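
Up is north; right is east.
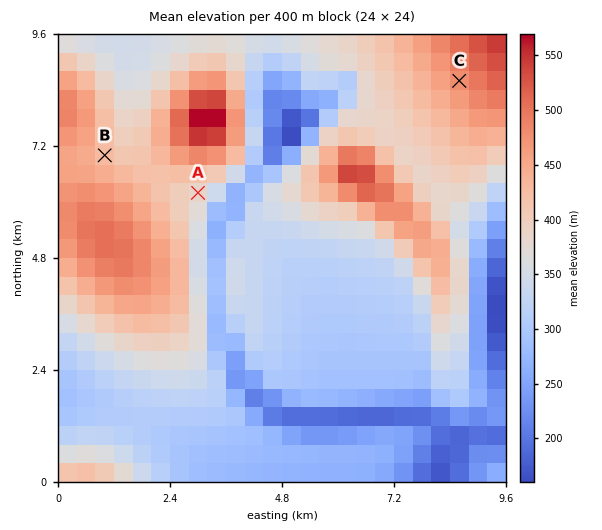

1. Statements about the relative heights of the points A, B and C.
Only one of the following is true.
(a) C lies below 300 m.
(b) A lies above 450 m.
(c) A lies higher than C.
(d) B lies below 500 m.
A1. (d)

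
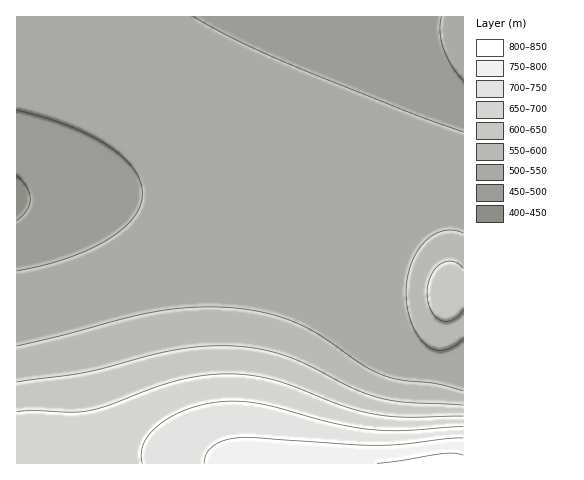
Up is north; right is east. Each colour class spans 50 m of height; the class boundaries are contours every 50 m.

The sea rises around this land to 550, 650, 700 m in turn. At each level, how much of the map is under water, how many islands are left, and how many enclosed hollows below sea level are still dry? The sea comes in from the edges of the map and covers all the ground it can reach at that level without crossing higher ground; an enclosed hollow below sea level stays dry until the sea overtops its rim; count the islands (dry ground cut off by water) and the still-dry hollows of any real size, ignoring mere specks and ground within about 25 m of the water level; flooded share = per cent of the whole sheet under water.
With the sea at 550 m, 69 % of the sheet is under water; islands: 0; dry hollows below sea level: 0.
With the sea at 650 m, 85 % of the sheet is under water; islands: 0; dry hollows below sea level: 0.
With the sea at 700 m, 93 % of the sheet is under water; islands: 0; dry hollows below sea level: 0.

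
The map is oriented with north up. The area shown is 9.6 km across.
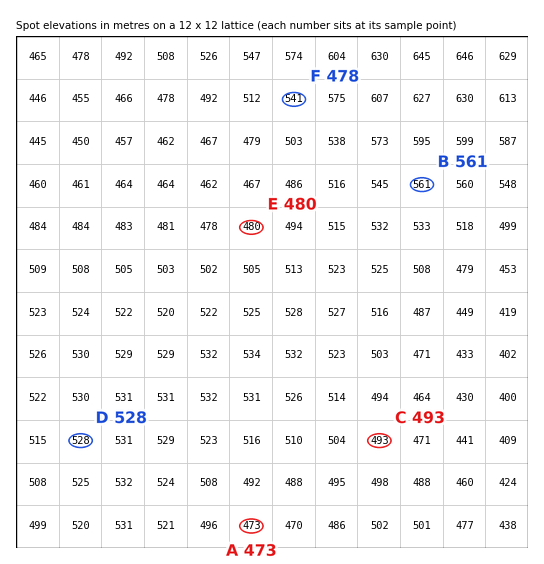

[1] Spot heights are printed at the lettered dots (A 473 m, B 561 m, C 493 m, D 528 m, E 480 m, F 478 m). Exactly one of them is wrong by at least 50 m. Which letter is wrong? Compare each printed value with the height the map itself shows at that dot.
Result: F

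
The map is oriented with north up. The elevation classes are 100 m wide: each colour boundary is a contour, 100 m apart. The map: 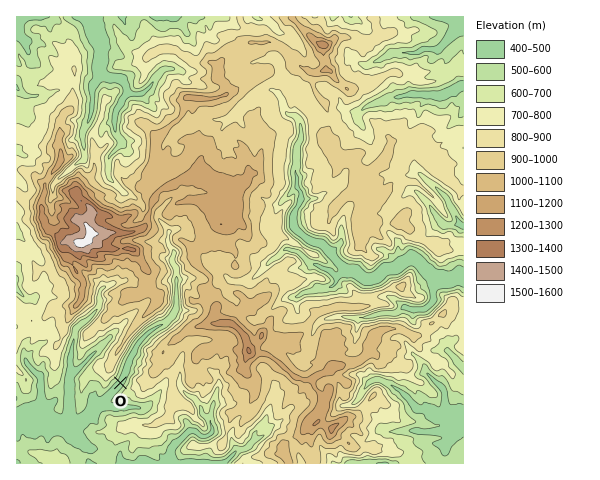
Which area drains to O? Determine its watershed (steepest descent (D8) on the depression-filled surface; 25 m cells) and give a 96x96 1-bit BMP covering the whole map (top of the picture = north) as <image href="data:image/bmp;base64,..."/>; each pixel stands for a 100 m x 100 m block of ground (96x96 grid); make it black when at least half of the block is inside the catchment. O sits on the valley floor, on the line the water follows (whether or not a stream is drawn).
<image width="96" height="96" href="data:image/bmp;base64,Qk2+BAAAAAAAAD4AAAAoAAAAYAAAAGAAAAABAAEAAAAAAIAEAAATCwAAEwsAAAIAAAAAAAAA////AAAAAAAAAAAAAAAAAAAAAAAAAAAAAAAAAAAAAAAAAAAAAAAAAAAAAAAAAAAAAAAAAAAAAAAAAAAAAAAAAAAAAAAAAAAAAAAAAAAAAAAAAAAAAAAAAAAAAAAAAAAAAAAAAAAAAAAAAAAAAAAAAAAAAAAAAAAAAAAAAAAAAAAAAAAAAAAAAAAAAAAAAAAAAAAAAAAAAAAAAAAAAAAAAAAAAAAAAAAAAAAAAAAAAAAAAAAAAAAAAAAAAAAAAAAAAAAAAAAAAAAAAACAAAAAAAAAAAAAAAPAAAAAAAAAAAAAAAfwAAAAAAAAAAAAAA/4AAAAAAAAAAAAAA/8AAAAAAAAAAAAAA/+AAAAAAAAAAAAAAf+AAAAAAAAAAAAAAf+AAAAAAAAAAAAAAP/AAAAAAAAAAAAAAH/gAAAAAAAAAAAAAH/wAAAAAAAAAAAAAD/4AAAAAAAAAAAAAB/8AAAAAAAAAAAAAB//gAAAAAAAAAAAAA//8AAAAAAAAAAAAAf/8AAAAAAAAAAAAAP/8AAAAAAAAAAAAAH/+AAAAAAAAAAAAAD/+AAAAAAAAAAAAAD/8AAAAAAAAAAAAAD/4AAAAAAAAAAAAAH/4AAAAAAAAAAAAAH/8AAAAAAAAAAAAAH/8AAAAAAAAAAAAAH/4AAAAAAAAAAAAAP/wAAAAAAAAAAAAAf/gAAAAAAAAAAAAAf/AAAAAAAAAAAAAA//AAAAAAAAAAAAAA//AAAAAAAAAAAAB///wAAAAAAAAAAAP///4AAAAAAAAAAAP///4AAAAAAAAAAAB///8AAAAAAAAAAAAAf/+AAAAAAAAAAAAAP//AAAAAAAAAAAAAP//gAAAAAAAAAAAAP//4AAAAAAAAAAAAH//4AAAAAAAAAAAAH//4AAAAAAAAAAAAH//4AAAAAAAAAAAAD//4AAAAAAAAAAAAB//wAAAAAAAAAAAAAf/gAAAAAAAAAAAAAH+AAAAAAAAAAAAAAAwAAAAAAAAAAAAAAAAAAAAAAAAAAAAAAAAAAAAAAAAAAAAAAAAAAAAAAAAAAAAAAAAAAAAAAAAAAAAAAAAAAAAAAAAAAAAAAAAAAAAAAAAAAAAAAAAAAAAAAAAAAAAAAAAAAAAAAAAAAAAAAAAAAAAAAAAAAAAAAAAAAAAAAAAAAAAAAAAAAAAAAAAAAAAAAAAAAAAAAAAAAAAAAAAAAAAAAAAAAAAAAAAAAAAAAAAAAAAAAAAAAAAAAAAAAAAAAAAAAAAAAAAAAAAAAAAAAAAAAAAAAAAAAAAAAAAAAAAAAAAAAAAAAAAAAAAAAAAAAAAAAAAAAAAAAAAAAAAAAAAAAAAAAAAAAAAAAAAAAAAAAAAAAAAAAAAAAAAAAAAAAAAAAAAAAAAAAAAAAAAAAAAAAAAAAAAAAAAAAAAAAAAAAAAAAAAAAAAAAAAAAAAAAAAAAAAAAAAAAAAAAAAAAAAAAAAAAAAAAAAAAAAAAAAAAAAAAAAAAAAAAAAAAAAAAAAAAAAAAAAAAAAAAAAAAAAAAAAAAAAAAAAAAAAAAAAA="/>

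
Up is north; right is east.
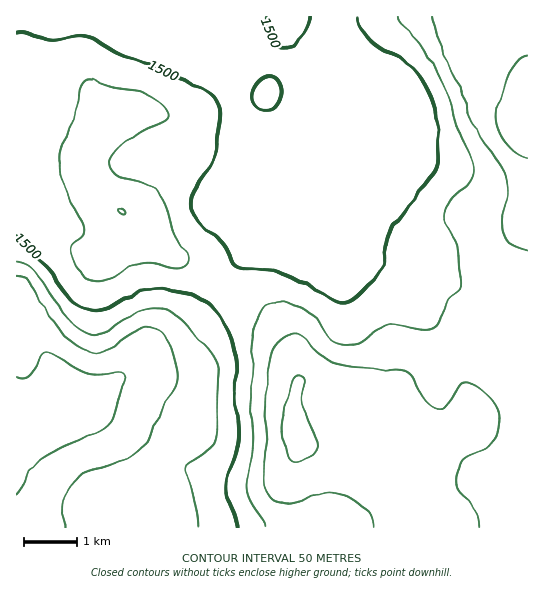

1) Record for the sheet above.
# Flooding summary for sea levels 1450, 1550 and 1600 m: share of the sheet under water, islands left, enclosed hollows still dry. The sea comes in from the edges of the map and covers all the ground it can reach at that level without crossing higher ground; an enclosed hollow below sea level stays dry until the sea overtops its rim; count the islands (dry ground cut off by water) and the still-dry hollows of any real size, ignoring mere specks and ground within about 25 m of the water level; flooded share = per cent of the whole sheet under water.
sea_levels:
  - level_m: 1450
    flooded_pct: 16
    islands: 0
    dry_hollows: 0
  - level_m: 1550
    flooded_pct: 63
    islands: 1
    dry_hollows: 0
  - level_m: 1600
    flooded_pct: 84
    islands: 0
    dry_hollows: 0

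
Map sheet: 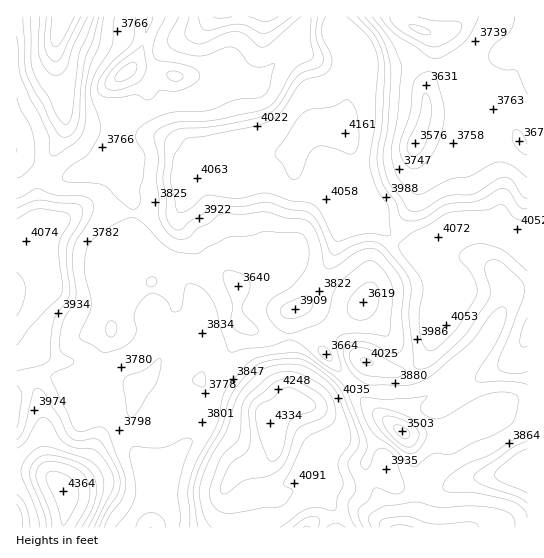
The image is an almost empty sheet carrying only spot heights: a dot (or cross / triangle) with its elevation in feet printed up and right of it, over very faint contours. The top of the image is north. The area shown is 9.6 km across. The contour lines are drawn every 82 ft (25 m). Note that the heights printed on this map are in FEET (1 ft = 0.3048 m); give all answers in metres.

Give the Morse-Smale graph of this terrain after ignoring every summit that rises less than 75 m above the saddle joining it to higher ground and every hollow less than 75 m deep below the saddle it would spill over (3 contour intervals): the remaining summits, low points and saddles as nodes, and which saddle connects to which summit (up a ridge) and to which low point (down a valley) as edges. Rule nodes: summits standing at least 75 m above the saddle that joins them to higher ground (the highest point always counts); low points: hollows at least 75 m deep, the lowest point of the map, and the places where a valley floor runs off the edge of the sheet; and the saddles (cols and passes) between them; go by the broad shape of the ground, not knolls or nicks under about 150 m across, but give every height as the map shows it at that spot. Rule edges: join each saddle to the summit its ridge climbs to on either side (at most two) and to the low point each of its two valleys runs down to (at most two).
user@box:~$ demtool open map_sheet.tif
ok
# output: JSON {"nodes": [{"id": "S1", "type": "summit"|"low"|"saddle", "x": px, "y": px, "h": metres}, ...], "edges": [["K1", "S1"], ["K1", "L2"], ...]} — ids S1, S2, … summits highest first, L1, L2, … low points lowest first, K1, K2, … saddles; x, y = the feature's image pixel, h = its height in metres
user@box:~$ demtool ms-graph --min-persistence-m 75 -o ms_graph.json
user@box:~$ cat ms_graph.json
{"nodes": [
{"id": "S1", "type": "summit", "x": 63, "y": 491, "h": 1330},
{"id": "S2", "type": "summit", "x": 62, "y": 17, "h": 1324},
{"id": "S3", "type": "summit", "x": 270, "y": 423, "h": 1321},
{"id": "S4", "type": "summit", "x": 345, "y": 133, "h": 1268},
{"id": "S5", "type": "summit", "x": 527, "y": 471, "h": 1243},
{"id": "L1", "type": "low", "x": 126, "y": 73, "h": 1066},
{"id": "L2", "type": "low", "x": 402, "y": 431, "h": 1068},
{"id": "L3", "type": "low", "x": 419, "y": 30, "h": 1072},
{"id": "K1", "type": "saddle", "x": 486, "y": 227, "h": 1234},
{"id": "K2", "type": "saddle", "x": 395, "y": 239, "h": 1223},
{"id": "K3", "type": "saddle", "x": 46, "y": 170, "h": 1161},
{"id": "K4", "type": "saddle", "x": 347, "y": 381, "h": 1159},
{"id": "K5", "type": "saddle", "x": 422, "y": 493, "h": 1157},
{"id": "K6", "type": "saddle", "x": 130, "y": 434, "h": 1153},
{"id": "K7", "type": "saddle", "x": 131, "y": 214, "h": 1150},
{"id": "K8", "type": "saddle", "x": 115, "y": 146, "h": 1148}],
"edges": [["K1", "S4"], ["K1", "L2"], ["K1", "L3"], ["K2", "S4"], ["K2", "L1"], ["K2", "L3"], ["K3", "S1"], ["K3", "S2"], ["K3", "L1"], ["K4", "S3"], ["K4", "S4"], ["K4", "L1"], ["K4", "L2"], ["K5", "S3"], ["K5", "S5"], ["K5", "L2"], ["K6", "S1"], ["K6", "S3"], ["K6", "L1"], ["K7", "S1"], ["K7", "S4"], ["K7", "L1"], ["K8", "S2"], ["K8", "S4"], ["K8", "L1"]]}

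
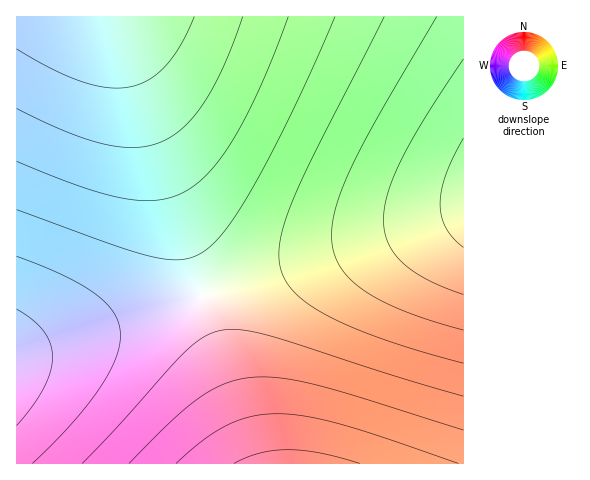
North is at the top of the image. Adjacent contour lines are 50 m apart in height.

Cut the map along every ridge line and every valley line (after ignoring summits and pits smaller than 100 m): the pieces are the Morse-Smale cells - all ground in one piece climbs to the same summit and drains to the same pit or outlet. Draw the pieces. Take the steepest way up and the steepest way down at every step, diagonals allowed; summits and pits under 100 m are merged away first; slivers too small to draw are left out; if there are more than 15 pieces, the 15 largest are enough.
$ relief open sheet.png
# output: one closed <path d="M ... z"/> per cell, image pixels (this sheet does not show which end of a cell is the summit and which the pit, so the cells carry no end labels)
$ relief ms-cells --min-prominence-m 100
<path d="M463 16l-349 1 90 279 260-83z"/><path d="M463 213l-259 84 54 167 206-1z"/><path d="M113 16l-97 1 1 339 187-61-86-271z"/><path d="M203 296l-186 60-1 107 241 1z"/>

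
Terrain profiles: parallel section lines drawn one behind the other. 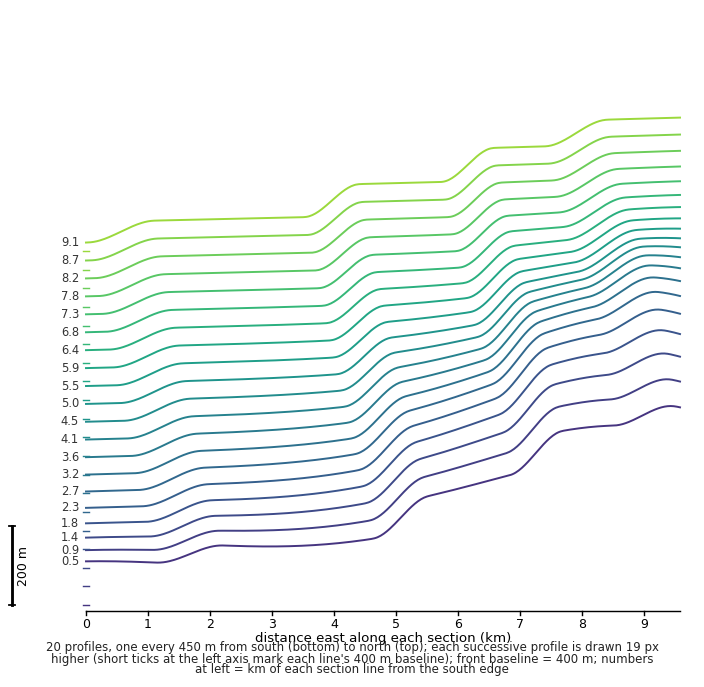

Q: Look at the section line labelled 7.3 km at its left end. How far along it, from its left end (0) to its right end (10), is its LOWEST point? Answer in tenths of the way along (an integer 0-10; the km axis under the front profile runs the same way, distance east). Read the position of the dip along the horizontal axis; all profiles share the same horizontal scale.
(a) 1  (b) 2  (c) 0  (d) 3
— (c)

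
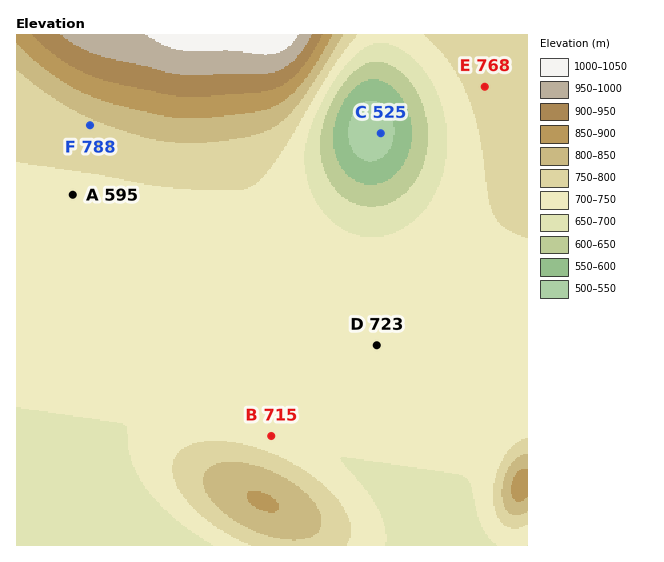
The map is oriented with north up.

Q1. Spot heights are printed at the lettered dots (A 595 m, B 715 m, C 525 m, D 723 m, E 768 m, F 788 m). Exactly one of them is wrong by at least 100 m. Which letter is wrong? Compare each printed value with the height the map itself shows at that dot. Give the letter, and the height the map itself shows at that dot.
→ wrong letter A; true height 745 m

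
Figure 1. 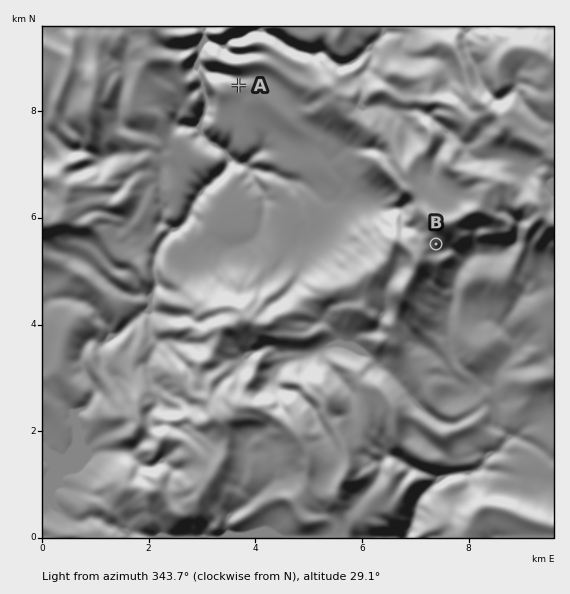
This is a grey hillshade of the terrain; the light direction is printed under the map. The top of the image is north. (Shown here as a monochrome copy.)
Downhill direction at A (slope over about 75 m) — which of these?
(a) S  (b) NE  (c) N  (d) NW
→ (c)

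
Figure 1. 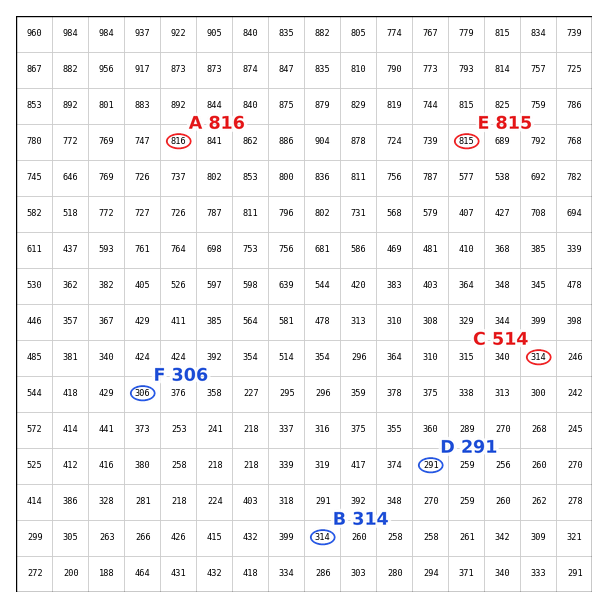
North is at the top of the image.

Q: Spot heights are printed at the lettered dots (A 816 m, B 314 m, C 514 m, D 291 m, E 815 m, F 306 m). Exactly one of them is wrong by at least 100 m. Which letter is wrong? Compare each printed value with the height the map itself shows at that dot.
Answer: C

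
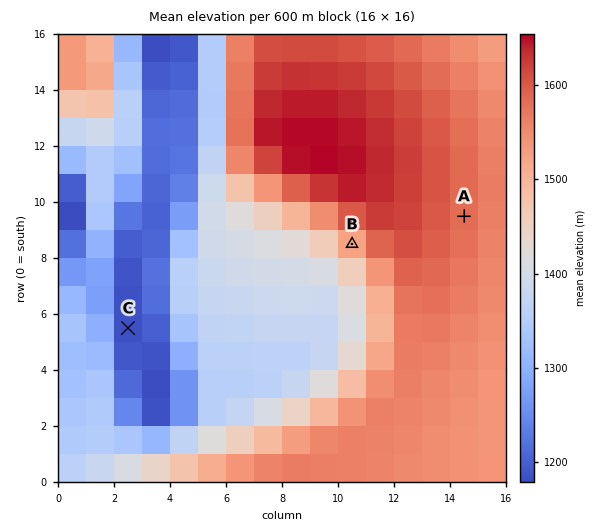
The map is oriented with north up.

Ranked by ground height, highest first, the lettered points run A B C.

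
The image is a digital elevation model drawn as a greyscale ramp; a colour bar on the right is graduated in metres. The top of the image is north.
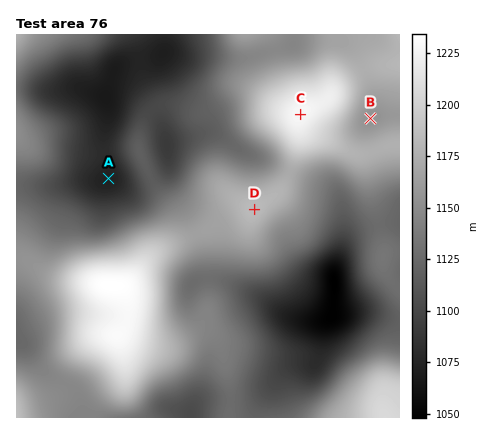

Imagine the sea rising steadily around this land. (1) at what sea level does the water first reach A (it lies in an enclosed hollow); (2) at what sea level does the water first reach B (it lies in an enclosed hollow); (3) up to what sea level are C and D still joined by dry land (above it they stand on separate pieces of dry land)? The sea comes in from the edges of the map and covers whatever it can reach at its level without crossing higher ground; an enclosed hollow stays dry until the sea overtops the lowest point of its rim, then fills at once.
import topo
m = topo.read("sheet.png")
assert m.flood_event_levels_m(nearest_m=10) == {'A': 1080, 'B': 1160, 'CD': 1170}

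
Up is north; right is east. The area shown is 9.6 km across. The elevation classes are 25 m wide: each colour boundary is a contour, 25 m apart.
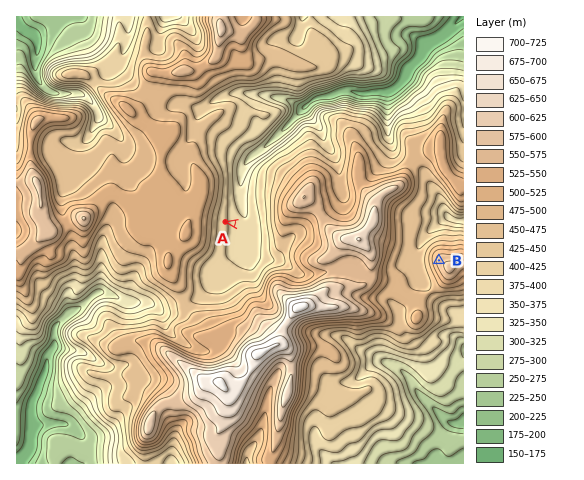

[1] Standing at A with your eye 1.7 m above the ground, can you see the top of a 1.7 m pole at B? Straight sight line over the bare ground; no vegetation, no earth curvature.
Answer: no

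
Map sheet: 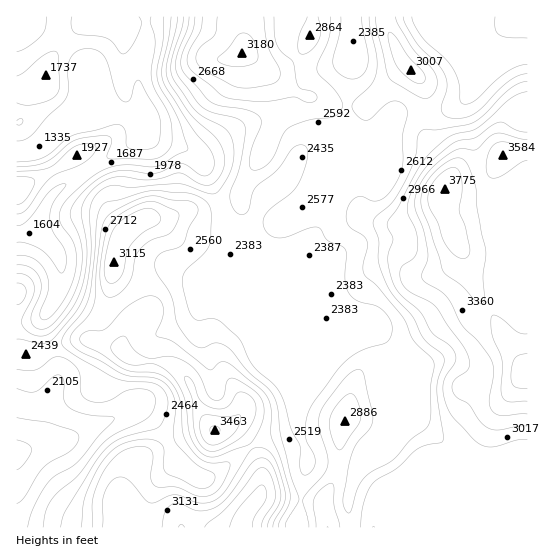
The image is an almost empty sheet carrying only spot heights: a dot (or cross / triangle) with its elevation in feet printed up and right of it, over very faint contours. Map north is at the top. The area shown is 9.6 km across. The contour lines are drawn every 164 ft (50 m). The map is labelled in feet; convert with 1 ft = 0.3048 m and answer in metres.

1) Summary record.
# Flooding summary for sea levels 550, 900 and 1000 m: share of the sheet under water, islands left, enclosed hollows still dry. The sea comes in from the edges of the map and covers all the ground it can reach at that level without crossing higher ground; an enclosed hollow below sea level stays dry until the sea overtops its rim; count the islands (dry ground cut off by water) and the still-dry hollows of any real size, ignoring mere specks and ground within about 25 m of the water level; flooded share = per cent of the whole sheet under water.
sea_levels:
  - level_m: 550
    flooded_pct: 11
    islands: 0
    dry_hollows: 0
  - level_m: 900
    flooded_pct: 79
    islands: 2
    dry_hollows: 0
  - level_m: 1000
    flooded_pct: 91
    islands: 1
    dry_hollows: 0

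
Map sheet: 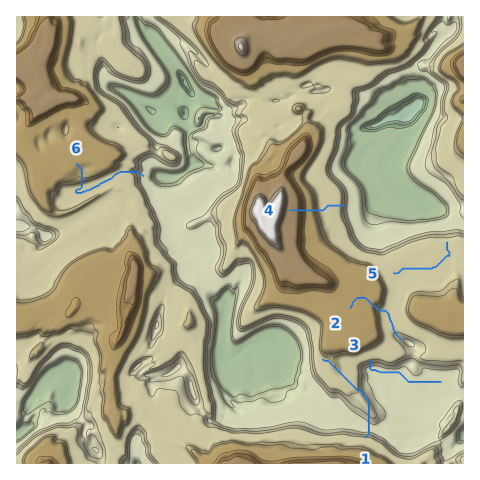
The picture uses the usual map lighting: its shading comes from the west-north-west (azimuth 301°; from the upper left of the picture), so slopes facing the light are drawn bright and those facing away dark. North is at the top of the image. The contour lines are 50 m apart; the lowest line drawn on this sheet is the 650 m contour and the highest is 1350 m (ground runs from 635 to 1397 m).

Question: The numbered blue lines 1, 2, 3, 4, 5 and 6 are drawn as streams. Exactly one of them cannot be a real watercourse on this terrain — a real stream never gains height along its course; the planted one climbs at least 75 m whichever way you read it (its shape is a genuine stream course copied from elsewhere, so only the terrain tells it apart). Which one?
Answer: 1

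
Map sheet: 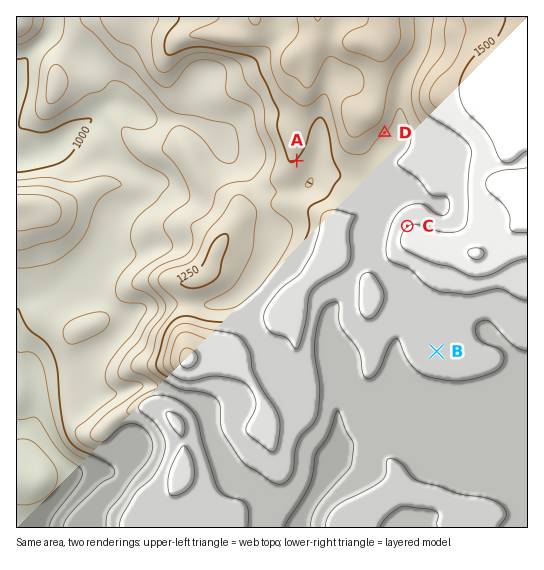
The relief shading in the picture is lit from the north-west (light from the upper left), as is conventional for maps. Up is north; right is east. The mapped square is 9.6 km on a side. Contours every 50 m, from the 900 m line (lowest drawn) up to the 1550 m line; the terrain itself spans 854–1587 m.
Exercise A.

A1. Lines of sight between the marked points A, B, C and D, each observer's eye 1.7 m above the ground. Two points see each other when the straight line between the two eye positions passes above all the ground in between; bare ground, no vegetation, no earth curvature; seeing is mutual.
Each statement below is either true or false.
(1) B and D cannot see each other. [true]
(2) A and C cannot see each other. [false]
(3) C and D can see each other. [true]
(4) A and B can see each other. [false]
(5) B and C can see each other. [false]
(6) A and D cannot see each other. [true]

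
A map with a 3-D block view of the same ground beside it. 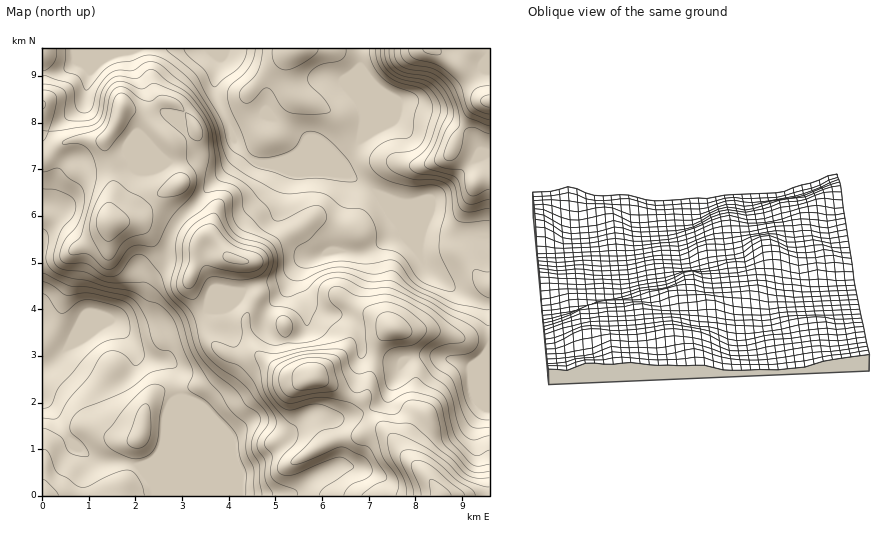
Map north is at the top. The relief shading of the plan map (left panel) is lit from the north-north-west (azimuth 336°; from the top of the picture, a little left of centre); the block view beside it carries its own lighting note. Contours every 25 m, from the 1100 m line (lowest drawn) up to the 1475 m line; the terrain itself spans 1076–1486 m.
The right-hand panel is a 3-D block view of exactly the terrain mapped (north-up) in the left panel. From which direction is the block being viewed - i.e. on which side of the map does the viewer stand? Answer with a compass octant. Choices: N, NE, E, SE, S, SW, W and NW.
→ W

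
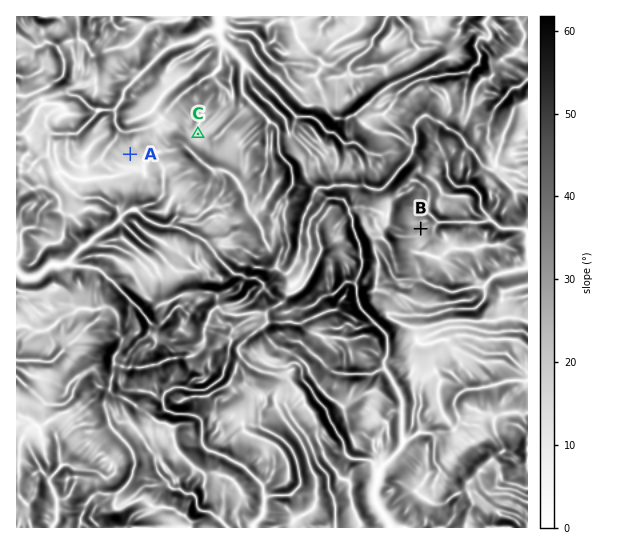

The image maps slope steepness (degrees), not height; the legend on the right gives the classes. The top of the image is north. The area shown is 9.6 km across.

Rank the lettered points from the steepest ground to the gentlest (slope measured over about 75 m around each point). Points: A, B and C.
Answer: B A C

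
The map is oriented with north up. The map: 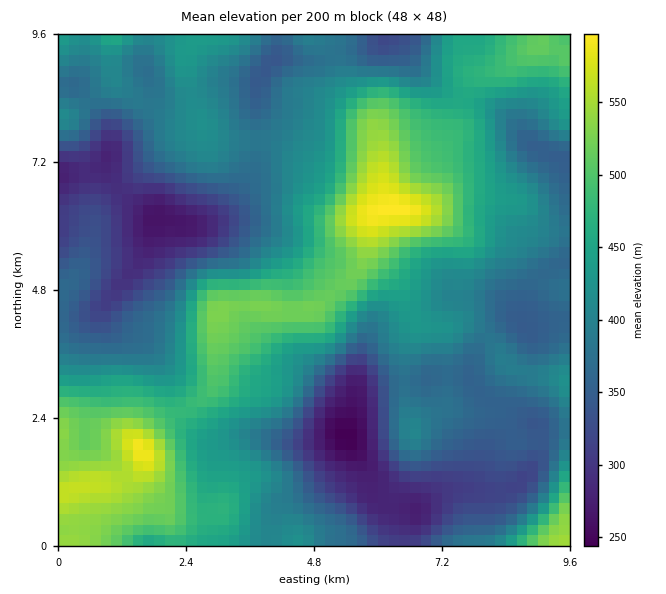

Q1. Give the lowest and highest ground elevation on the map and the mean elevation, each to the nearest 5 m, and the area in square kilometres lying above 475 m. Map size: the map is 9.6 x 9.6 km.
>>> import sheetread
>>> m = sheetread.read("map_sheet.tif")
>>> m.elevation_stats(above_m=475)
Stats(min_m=240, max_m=600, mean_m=410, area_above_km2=20.2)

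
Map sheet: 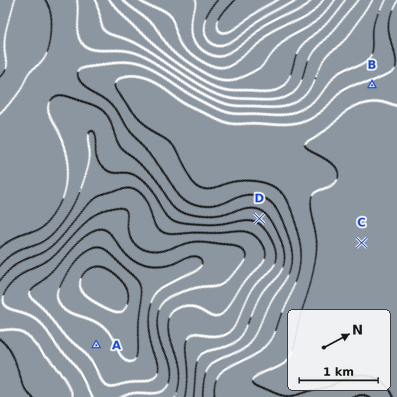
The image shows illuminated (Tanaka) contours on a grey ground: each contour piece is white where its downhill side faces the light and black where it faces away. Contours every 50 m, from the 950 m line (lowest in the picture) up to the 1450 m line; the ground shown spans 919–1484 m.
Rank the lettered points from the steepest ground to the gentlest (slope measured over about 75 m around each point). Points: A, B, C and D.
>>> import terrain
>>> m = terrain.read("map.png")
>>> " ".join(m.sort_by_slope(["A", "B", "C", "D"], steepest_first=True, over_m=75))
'D B A C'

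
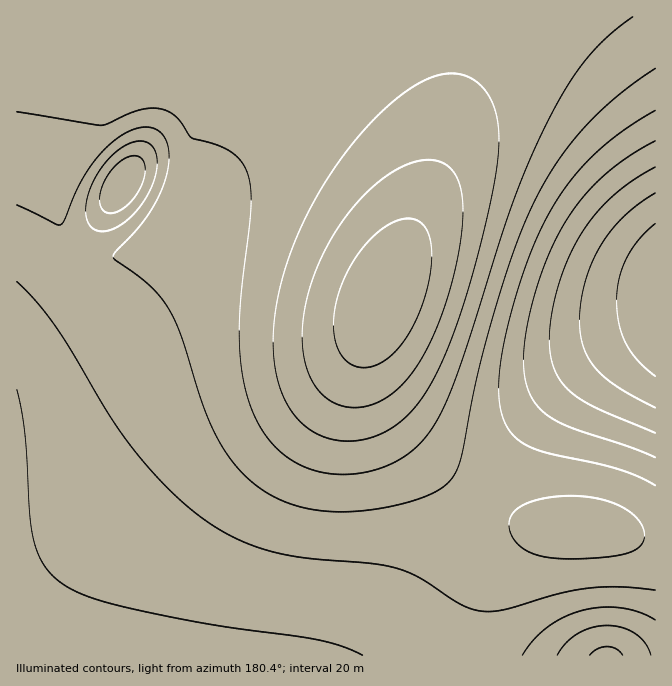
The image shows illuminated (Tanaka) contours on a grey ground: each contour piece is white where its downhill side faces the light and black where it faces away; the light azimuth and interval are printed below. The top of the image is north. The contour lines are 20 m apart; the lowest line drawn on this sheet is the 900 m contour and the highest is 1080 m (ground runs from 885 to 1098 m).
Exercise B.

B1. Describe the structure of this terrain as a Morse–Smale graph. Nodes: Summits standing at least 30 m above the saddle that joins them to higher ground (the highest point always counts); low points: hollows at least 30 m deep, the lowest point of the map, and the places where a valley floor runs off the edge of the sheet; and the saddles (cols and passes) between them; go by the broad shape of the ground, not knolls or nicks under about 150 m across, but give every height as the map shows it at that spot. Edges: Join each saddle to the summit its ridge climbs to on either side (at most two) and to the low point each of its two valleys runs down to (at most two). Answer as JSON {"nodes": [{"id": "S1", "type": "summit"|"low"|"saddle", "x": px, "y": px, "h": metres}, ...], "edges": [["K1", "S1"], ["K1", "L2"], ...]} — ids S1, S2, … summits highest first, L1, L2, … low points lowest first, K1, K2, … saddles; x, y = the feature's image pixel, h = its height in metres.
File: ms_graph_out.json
{"nodes": [
{"id": "S1", "type": "summit", "x": 655, "y": 295, "h": 1098},
{"id": "S2", "type": "summit", "x": 607, "y": 655, "h": 1065},
{"id": "S3", "type": "summit", "x": 124, "y": 183, "h": 1038},
{"id": "L1", "type": "low", "x": 384, "y": 297, "h": 885},
{"id": "K1", "type": "saddle", "x": 77, "y": 253, "h": 984},
{"id": "K2", "type": "saddle", "x": 475, "y": 498, "h": 983},
{"id": "K3", "type": "saddle", "x": 450, "y": 33, "h": 942}],
"edges": [["K1", "S2"], ["K1", "S3"], ["K1", "L1"], ["K2", "S1"], ["K2", "S2"], ["K2", "L1"], ["K3", "S1"], ["K3", "S2"], ["K3", "L1"]]}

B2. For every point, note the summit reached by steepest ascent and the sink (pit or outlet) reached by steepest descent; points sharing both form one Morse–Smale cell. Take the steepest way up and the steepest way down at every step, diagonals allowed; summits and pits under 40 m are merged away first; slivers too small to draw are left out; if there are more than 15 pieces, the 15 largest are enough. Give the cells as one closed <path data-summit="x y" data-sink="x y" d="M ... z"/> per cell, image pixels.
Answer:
<path data-summit="607 655" data-sink="384 297" d="M448 16l-236 0-3 11 0 45-1 1-2 37-5 30-10 33-13 27-21 28-25 21-12 7-16 5-19-2-11-6-8-10-7-15 0-33 15-55 7-40 3-53 2-2 0-28-70 0 1 639 639-1-1-117-21-2-29-7-68-3-19-5-28-13-38-27-43-41-23-32-15-33-3-17 0-15 3-16 58-137 10-28 9-34 3-25 0-73z"/><path data-summit="655 293" data-sink="384 297" d="M655 16l-206 1 2 86-8 47-20 57-45 101-9 25-1 25 6 27 12 23 23 32 31 31 32 25 35 20 21 8 19 4 58 1 39 9 12-1z"/><path data-summit="124 183" data-sink="384 297" d="M210 16l-124 1 0 28-7 67-5 28-15 55 0 33 10 20 9 8 14 5 12 0 20-7 23-16 19-21 12-17 13-27 12-41 6-60z"/>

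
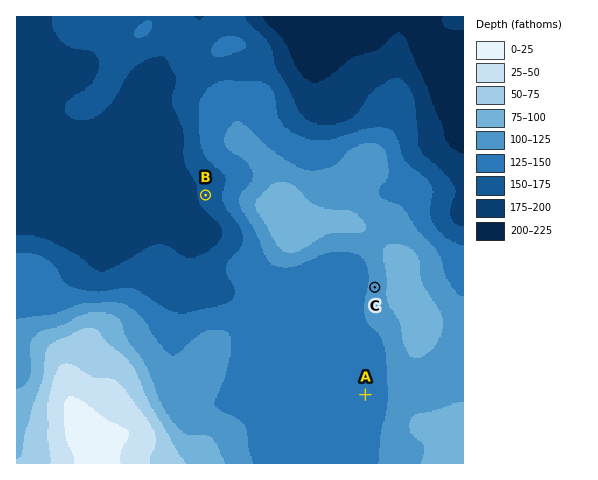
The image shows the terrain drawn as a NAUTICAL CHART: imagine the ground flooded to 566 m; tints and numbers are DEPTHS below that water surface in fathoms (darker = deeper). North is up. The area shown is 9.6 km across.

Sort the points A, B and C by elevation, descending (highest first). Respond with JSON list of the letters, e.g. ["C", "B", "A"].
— ["C", "A", "B"]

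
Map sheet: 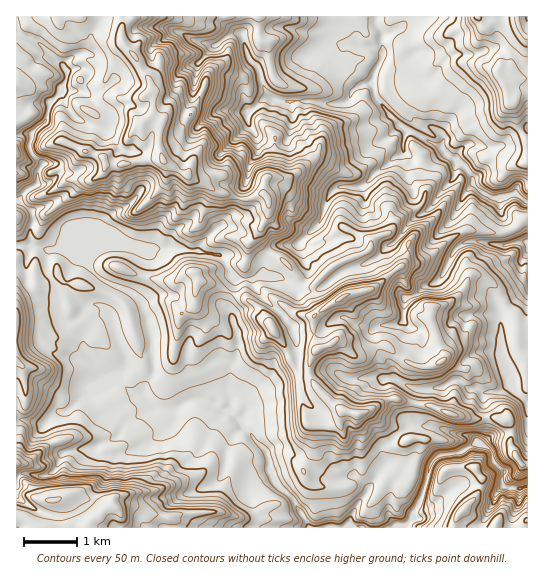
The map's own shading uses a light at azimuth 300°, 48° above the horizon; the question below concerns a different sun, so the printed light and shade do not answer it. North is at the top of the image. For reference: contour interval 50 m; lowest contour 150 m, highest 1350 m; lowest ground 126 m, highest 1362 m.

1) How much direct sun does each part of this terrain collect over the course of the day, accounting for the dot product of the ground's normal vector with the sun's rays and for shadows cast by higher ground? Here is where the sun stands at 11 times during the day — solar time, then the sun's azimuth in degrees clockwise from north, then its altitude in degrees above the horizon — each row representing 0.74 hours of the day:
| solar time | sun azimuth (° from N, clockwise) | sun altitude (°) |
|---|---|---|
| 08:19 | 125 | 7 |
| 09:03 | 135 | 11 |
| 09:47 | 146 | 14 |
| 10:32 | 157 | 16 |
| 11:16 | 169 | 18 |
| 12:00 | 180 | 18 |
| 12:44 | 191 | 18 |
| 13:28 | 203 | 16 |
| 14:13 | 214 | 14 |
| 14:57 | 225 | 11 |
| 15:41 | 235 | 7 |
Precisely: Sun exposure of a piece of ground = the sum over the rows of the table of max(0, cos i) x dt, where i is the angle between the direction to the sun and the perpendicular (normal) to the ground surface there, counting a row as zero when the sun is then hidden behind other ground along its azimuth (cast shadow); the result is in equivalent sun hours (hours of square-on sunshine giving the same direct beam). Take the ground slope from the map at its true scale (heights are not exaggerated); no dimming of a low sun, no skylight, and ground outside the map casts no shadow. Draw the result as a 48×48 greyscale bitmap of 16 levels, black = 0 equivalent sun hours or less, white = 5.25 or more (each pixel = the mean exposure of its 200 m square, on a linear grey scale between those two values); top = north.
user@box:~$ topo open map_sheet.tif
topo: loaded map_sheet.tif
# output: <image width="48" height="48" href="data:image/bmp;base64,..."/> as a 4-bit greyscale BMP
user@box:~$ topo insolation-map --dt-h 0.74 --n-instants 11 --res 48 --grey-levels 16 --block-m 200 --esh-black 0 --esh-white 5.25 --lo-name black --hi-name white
<image width="48" height="48" href="data:image/bmp;base64,Qk32BAAAAAAAAHYAAAAoAAAAMAAAADAAAAABAAQAAAAAAIAEAAATCwAAEwsAABAAAAAAAAAAAAAAABEREQAiIiIAMzMzAERERABVVVUAZmZmAHd3dwCIiIgAmZmZAKqqqgC7u7sAzMzMAN3d3QDu7u4A////AIUiREebl4qoiqq6d4l7/tru3IITSJMlJRBYhlSJZ1ICRnchNmVJm7p5nIRlNYMBEBeHiGREdjEAAAARIzOaqqtnmbVXQTcAACAAEzAAJFZAAAEzMhWqmImFd4c3UhQwACAAAAAAAAARESFEQ0iXVUOHVmcmdnhgO3IAAAAAAAAQATJFRGdmh3iHZmYiV4QRbhAAAAAAAAACITM0VGVImbuYiHZgAAEnsgAAAAAAAAABMyQjJlaqrOy5iLq6YQAlMgAAAAAAAREiNDQyVme97srLtjREIhI0RAAAAAABESMyNEREVVeZeJzMtzM2v//shWMAABERIiMzNENWVVZkV6qtmJrPyFNCRJliEREiIzRUM0ZVVVZlhxACfclyAAAAE3d2QhEiM0RWZmVVZVZncQAAAQAAAQAAFHaZZURDRUVnd2ZWZmZmIAAAABRCEUVCI5qpZmZVVmWHZmZmiHllMBMzRJ3vyHdDNEEBRWd3Z2aIh2ZoqZlYqay6iXM2uCM0VSETZmd2d1VneIiHvMZGvtY2hjMyF3RFVVM0VmZVdlVpeZl3jMREA3YxMiNEI2ZVVnVERlVWZVZ6mJdXiVJGMBJBAANlI0hlVmZEVVVWZVeJynRpgxSIlSaIlyhlUQJVVEVFVlVnVHh0mEWYQCQQTfuqlBJXmXdmMiRVVoiEJXY1d4qFABAAAXzucxAAFURWMSNVZ3QkeaqoaZUAAAAAAAAlmZEAAGZ0MzNFQiOdyEM3hCI2ISQgIQAALLUQADYyIlRDQ0V1IAARETN3ZnUBEREAAnlyAAEiMUIyNVQQEjIgABNIhjAAEAERABQnEBERU2aGVVRDNFVVZIzKyCABIRATACcxYQABE8iXZVVViYiqzEM0rPoxE0MRQgRxBXd3vae7dmZ7/9vKaZV2S4RkAjAAAQA2ABIQKDVc7LzIjv6cqd2ZiZmnEQAAEQADQBIQISvIz//ug67r3P/8t3mWIQAAERAgUQEAAZE6y//+tDvN/6UgM0h2UQAAABAyBAFXNPZVeYz8vJnNtldQJWaKqXYQAQADIiN72kZEVjSd//3FRBIwAAA4qnMhAAARMEhVvrWKu9lRJHcxJRAQAAACiGMCIAIxFGZjNEPP6UEBVlMxBVAAAAAARURCRRMSRyIzRSISIAABiXVDASAAAAAAFFVVQxA2SJiahrUBAAEzRmZ0IBAAAAAAAlZUQlhod3ect1czEWZEYlR1hAAAAAAAABJWNpm6lmeN61MRBjNoRlMlF2MQAAAAAAAzV3h3d2ZoqpqlERVUNWckB5dCIBIzNEEkdmVWZ3iHR2VnWHVTNFQyE4d2Q2QyI0YzVURVZ5qoZjNlQiRWeDNQAFdzQzERI0V1NVVmeZuWZEQSV4ZopxR0ABViRFMiNERXJVVWZlQjRjNIyWeKgxE1MABEd4hkNEQ0RWVWdmQyaTSamphnI1ABAAAkVoqXVVVnVEV4hXqoiouZh4VEQBIkeZZUMhJnZVVVZUQzVoqohXZ3aIZUaYiHVmm6eaqHdmZVVlQyFJdWdA=="/>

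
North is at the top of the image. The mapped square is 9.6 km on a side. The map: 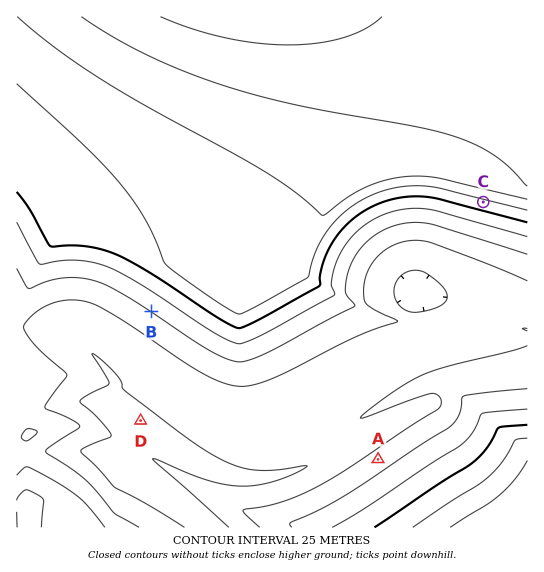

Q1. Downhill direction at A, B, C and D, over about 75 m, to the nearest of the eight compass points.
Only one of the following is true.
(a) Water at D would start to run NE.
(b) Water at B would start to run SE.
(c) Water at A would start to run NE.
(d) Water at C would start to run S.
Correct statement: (d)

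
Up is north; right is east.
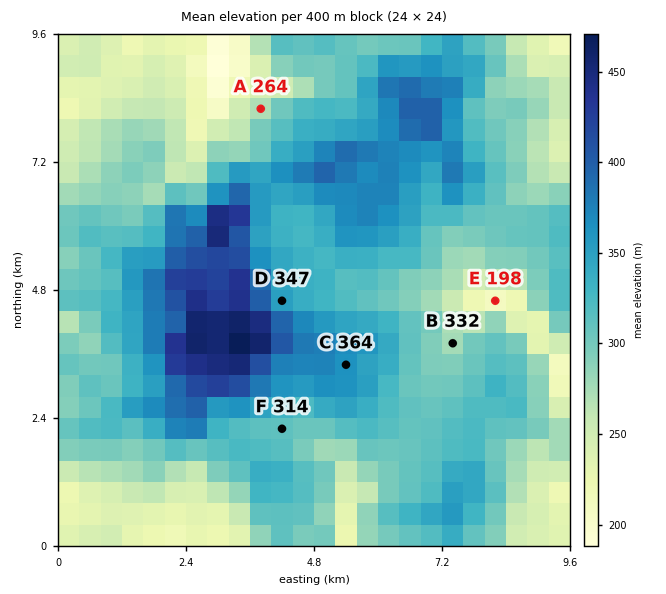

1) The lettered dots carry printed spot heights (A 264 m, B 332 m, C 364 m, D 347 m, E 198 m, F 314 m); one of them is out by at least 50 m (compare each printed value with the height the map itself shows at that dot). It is B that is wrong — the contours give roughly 269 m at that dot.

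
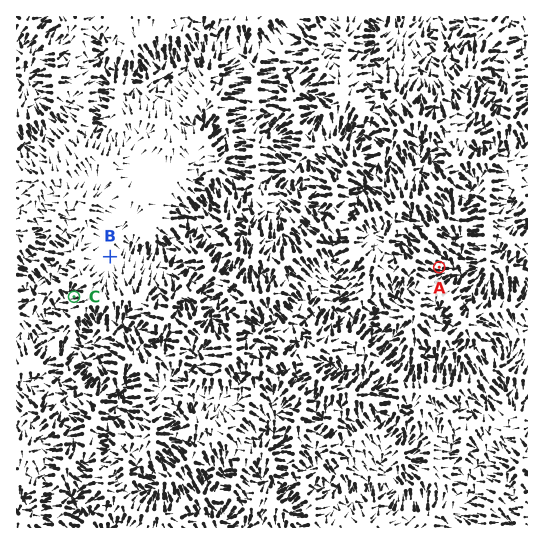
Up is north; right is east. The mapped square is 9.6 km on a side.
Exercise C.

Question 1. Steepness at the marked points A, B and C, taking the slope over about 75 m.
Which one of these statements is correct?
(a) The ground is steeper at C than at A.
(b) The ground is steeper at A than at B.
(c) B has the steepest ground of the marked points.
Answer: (b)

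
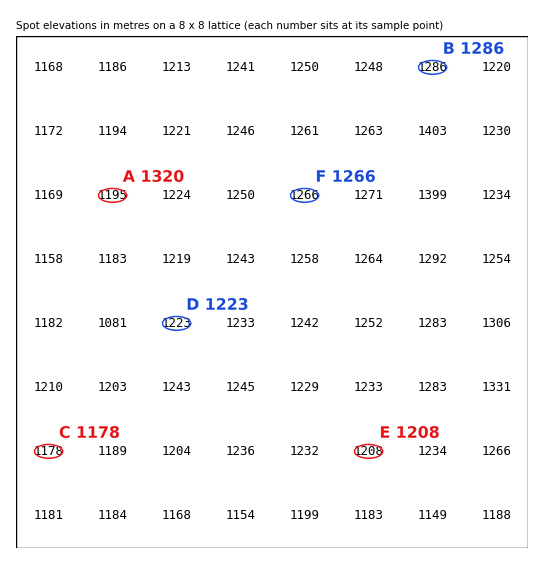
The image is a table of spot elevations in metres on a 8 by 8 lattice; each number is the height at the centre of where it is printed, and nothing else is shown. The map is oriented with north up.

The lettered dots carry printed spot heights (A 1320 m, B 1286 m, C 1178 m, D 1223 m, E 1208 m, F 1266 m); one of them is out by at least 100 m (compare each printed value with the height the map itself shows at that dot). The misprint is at A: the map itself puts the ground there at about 1195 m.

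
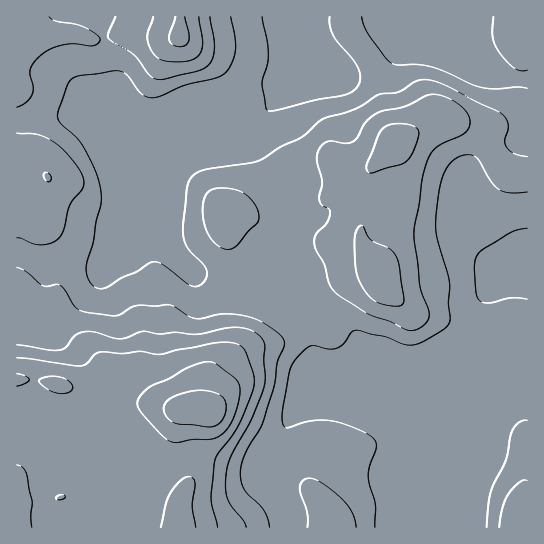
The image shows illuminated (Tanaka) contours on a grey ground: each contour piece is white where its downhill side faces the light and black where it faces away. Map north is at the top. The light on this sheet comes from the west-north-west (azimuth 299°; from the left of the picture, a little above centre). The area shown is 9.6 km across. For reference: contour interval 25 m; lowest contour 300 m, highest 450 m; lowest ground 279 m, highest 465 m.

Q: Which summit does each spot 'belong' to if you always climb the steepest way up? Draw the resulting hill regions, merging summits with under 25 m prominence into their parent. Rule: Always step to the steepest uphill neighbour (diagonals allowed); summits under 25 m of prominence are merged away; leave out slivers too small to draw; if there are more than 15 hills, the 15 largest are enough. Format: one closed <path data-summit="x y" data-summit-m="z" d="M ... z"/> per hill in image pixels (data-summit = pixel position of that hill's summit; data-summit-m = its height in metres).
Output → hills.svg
<path data-summit="207 411" data-summit-m="465" d="M166 179l-28 28-7 4-11 19-3 13-5 11-9 10-9 0-27-7-25 0-26-3 0 273 451 1 6-46 16-39 2-18 8-20-2-62-12 5-31 1-37 15-18 0-33 15-15 4-13 0-20-4-3-6-3-30-5-14-38-36-22-9-52-11-20-19-19-41 9-23z"/><path data-summit="379 274" data-summit-m="387" d="M471 16l-10 17-15 15-17 0-19-5-9-13-2-14-113 0 1 7 6 16 4 38-13 12-19 24-15 14-63 26-11 9-9 16-2 12-9 23 19 41 20 19 52 11 22 9 38 36 5 14 3 30 3 6 20 4 13 0 15-4 33-15 23-1 32-14 35-2 8-5 6-16 0-9-8-31 6-3 27 2 0-4-5-5-34-16-17-17-15-24 3-9 1-24 11-21 22-17 27-8 4-5 3-8 0-46-26-5-17-9-8-8-5-21z"/><path data-summit="179 35" data-summit-m="406" d="M285 16l-268 0-1 105 37-5 42-1 6 2 26 0 15 6 15 0 14-6 70 0 14 4 42-44-4-38z"/><path data-summit="47 177" data-summit-m="375" d="M95 115l-42 1-37 6 1 131 25 4 25 0 27 7 9 0 9-10 5-11 3-13 11-19 7-4 30-30 10-17 17-11 48-18 12-9-14-5-70 0-14 6-15 0-15-6-26 0z"/><path data-summit="514 527" data-summit-m="362" d="M518 283l-17 0-6 3 8 31-2 16-4 8 2 64-8 20-2 18-18 50-2 35 59-1 0-241z"/>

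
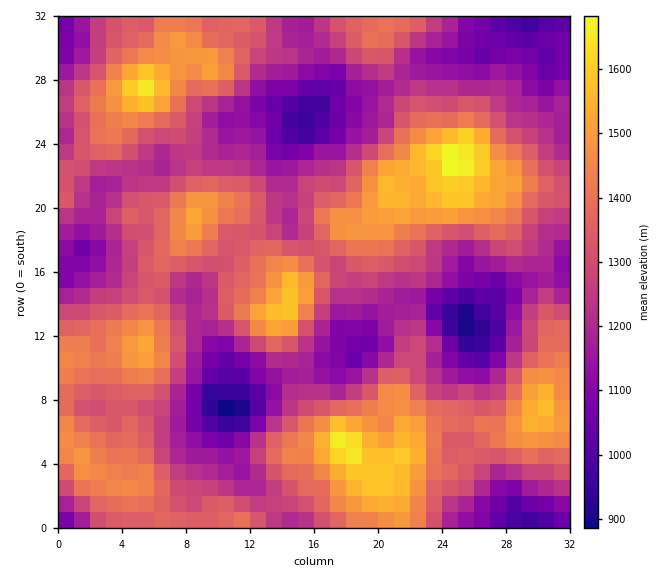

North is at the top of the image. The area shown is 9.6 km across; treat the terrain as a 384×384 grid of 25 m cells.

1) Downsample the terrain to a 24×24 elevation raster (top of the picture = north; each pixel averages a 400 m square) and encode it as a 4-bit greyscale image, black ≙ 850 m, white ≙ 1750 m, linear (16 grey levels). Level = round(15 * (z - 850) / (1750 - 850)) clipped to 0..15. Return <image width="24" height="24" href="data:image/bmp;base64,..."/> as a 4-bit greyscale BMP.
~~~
<image width="24" height="24" href="data:image/bmp;base64,Qk2WAQAAAAAAAHYAAAAoAAAAGAAAABgAAAABAAQAAAAAACABAAATCwAAEwsAABAAAAAAAAAAAAAAABEREQAiIiIAMzMzAERERABVVVUAZmZmAHd3dwCIiIgAmZmZAKqqqgC7u7sAzMzMAN3d3QDu7u4A////AEeImIiYZomrqFQyI3mamHh2eJvMuXZDVZqql2ZWiazMuZhmeKqZhlVXqs3MyoiJmamJdkM1ir27yombu5iIdjETaJmqqZiay5iJhjIjVmaKl3Z5uqmaqFM0VURXhkRYqqmruFRXhlRFdjI2iYmaqGaLyVRFZCEliWd4h2eby3ZVUyI0d0Vnh2eZu4d2ZkQ0VURnmYiJqYiIh1VmZVRXiqiId4qqmHeIZmV4irqYZ6q7uqqpd4ZoiaqYZ4msvMy6mIZmZ4d2VneszN27l3iHZnZlRFaJve26hmmZiHVVMjRXm8yXdnmrqXVUMiRWiIl2ZXmt2phkQzRWdmZlRVeby6uWZUVnVVRUQ0aJq6qXZmeYZUM0NEaImpiYZXiZh1QyIw=="/>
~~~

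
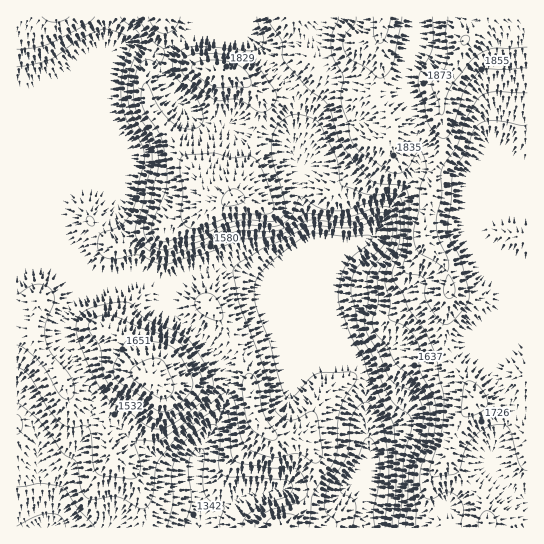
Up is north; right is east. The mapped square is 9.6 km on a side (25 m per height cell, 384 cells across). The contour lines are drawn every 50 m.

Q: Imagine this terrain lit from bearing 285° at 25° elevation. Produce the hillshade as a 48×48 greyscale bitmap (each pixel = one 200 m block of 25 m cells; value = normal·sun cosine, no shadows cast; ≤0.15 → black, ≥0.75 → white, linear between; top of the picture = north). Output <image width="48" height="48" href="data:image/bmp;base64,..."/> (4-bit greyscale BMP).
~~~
<image width="48" height="48" href="data:image/bmp;base64,Qk32BAAAAAAAAHYAAAAoAAAAMAAAADAAAAABAAQAAAAAAIAEAAATCwAAEwsAABAAAAAAAAAAAAAAABEREQAiIiIAMzMzAERERABVVVUAZmZmAHd3dwCIiIgAmZmZAKqqqgC7u7sAzMzMAN3d3QDu7u4A////AGZniIh3h2QzV4mrzKYyRkRq3tuYeKllZmZniYdnh2RDV3iau6hjNVRqzuuXeJl2ZmZniYZndlREV3d4maqVNGZpzuyGeJh2ZmZnipdmdkREV3Znd4mnIlZ5zv2VaIdmd2Z3iZhmZTM0aJdmZmiYMCZ5zv6mZmZ3d2Z4ial2VDMzaal2ZlaIQRNpzv/IZVZ3iGZ4iKqGVEMjWLuXdlV3UhJZze/qZFZ4iVZ4h5qGVVMRR6upd2VmUyJIzM78hEV4mVaIh4l2Z2QQJZu6h2VmQyJYu73+pUVoiWaJhnh2eHQQA3vKhlZ2UyNYu6zut1RXiHeZdmd3iYUQAUnLdFeHVDNpqpveuGVVZ4iZdleIiZcwACe6U0eYZDNpqYrduYVFZ4mZdWiYiZdSABWpUjaZdlRpuYrLqoVGd5mYdnmpmHZUISWZQjaIh2VquYq6mXVXiImYZoq6mHZUIjaIUkZ3d3eLuZqpmGZ4iIiGZ5q6mYZTIleHQ1d3d3ebupmph2Z3iIdmaJqqmIdTJGd2RGd3d3iruYmpdmd3eHdVeZmZiHdURndlRGd3d3m7mIqpZmd3d3ZViqmHdmZmZ3dURXd3d4rLh4moZWd3d4dVermGZWZ3h3ZERnd3d4vcmImYZFZ3d4dkaKmHZWd4h2VDVnd3d5vMupmYZEVnd4hlV4iIdmZ4mGVEV3d3eJq8uqmZdEVmd4h1Z3d3d3d4iGVEV3d3eKu8ypmZdDVnd4h2d3d3d3dnd3ZUVnd3d6u824eJczZ3d3d3d3dmZ3ZVZmZVRWd3d5u9/qd4Y0Z3d3d3d4h2V4YyNFVVRFZ3d3ms/9l2Q1d3d3d3d4mXeZcyISNFQzNXd3eL7/t0NGd3d3d3eIiJq7hlMQAkQxAUZlVo3/xjJWd4h3d3iId4vdqIdCATRBACRUMkr/xzJXd3d3d3iIZovduZh2Q0VCAUVUISffx0JHd3d3d3eIdnrduqmHdlVCJHhlRDSduEJGd3d3d3d3d3nNuqmIh2VDNoiHd1RquEI2d3d3d3d3d3nNy6l3h2UzRoiIiHZnmFI2d3d3d3d3d3i926h3d3UzVniZmYhleFI1d3d3d3d3d3it25h3d3U0V3iamYhlaGMkZ3d3d3d3d3it2od3d3ZEZ3iqqXdlaHQiV3d3d3d3d3i8yXeHd4ZEZ3mrqYdlaHQSRnd3d3d3d4q7l3iHeIdUV3mqmIhleYMSRnd3d3d3d5zKdniHd4dUVnmqiIhmioMSRmd3d3d3eK3IVnmXZ4dUVniqh4dmmoQjRmd3d3d3eL7HVomYZnZVZ3iamHZnmoUjRmZmd3d3eL7GWJmXZVVWeIiJmHZYqoUzRmZmZmZ3eL7HerqYZURXiId4mHZXqpdDRmZlVVVnd63InMuYdVV4iHeJiHVGmqljRmZlVURWd5vJm7qId3iZmHiah3U1iqqERWZmZUM0Z4q6h4iHd4mpmHirmHU0ebuWRWZnZlQzRnm7hVd3d3mph3irqYUkebuXZWZnd2VDRomqdEZ3d4qpdmeaupYjeaqYdmZg=="/>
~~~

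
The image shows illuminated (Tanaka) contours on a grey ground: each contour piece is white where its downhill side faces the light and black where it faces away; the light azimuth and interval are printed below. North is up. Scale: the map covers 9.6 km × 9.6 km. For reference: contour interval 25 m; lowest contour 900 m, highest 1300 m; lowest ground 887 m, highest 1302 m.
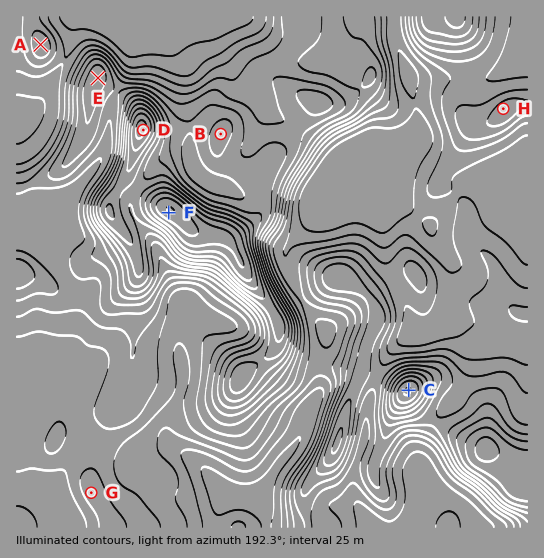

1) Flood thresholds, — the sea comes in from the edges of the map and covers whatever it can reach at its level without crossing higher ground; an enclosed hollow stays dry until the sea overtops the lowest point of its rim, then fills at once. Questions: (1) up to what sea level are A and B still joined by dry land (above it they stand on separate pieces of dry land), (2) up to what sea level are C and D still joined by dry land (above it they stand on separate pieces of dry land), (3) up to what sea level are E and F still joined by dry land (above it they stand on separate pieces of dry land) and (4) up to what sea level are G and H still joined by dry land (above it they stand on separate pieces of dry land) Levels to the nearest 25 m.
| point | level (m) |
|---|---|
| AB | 1000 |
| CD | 975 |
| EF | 1100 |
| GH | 950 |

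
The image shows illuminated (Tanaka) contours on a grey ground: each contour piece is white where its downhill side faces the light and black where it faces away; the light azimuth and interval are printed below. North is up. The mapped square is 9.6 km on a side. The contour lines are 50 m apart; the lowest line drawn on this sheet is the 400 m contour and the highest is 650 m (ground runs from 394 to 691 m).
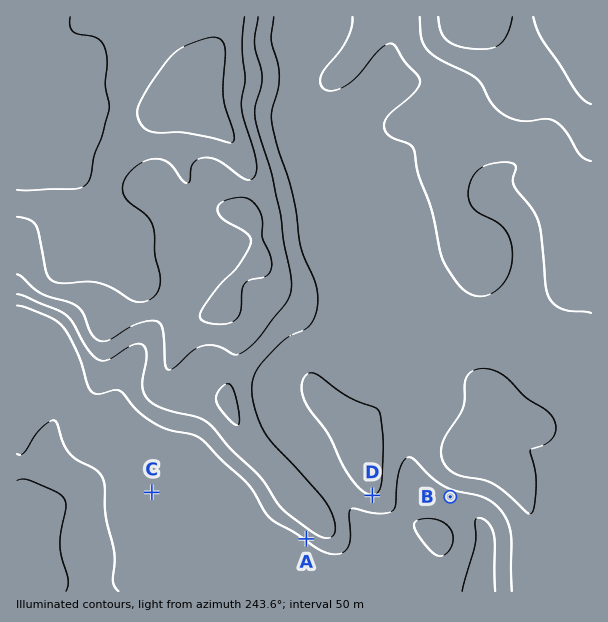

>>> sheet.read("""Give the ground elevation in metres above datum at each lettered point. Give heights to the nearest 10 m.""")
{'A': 460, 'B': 430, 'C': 420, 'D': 500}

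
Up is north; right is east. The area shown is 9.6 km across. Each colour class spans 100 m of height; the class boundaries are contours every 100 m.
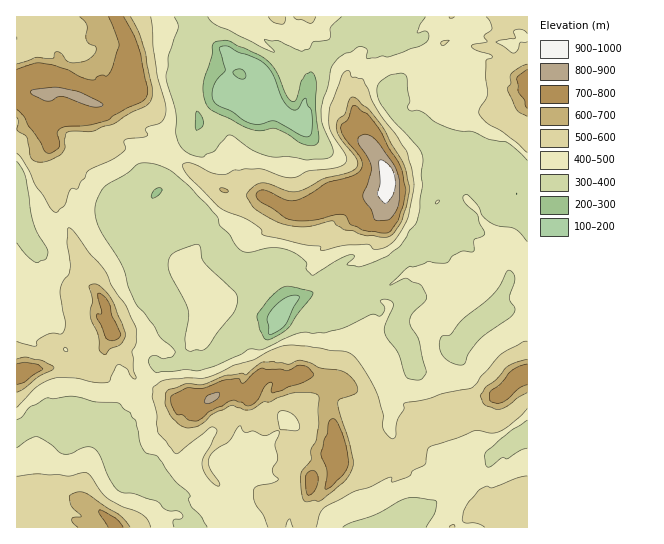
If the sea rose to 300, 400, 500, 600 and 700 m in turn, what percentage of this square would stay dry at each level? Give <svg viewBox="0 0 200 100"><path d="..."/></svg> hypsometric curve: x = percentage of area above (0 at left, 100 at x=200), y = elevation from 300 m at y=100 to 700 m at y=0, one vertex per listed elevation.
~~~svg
<svg viewBox="0 0 200 100"><path d="M193 100l-55-25-64-25-45-25-12-25"/></svg>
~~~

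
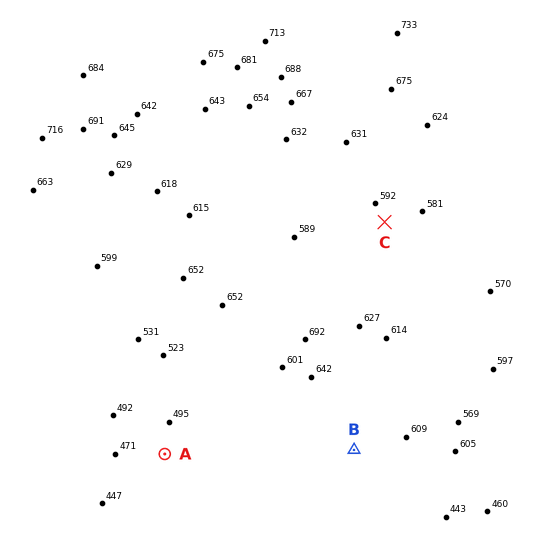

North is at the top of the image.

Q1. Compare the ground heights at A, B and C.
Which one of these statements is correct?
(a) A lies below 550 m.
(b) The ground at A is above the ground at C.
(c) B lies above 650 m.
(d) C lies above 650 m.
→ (a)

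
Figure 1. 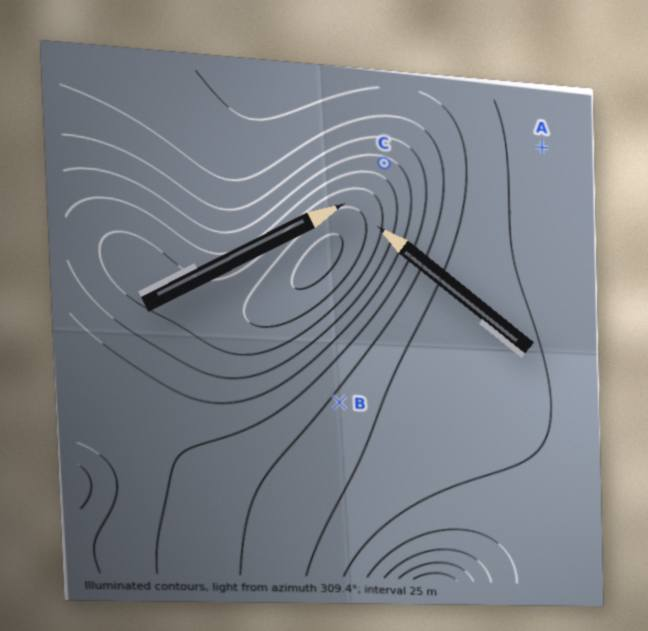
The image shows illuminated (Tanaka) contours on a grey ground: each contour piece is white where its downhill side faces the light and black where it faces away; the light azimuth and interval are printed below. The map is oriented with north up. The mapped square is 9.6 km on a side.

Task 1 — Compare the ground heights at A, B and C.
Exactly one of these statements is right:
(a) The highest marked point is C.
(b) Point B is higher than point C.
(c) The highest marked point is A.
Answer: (a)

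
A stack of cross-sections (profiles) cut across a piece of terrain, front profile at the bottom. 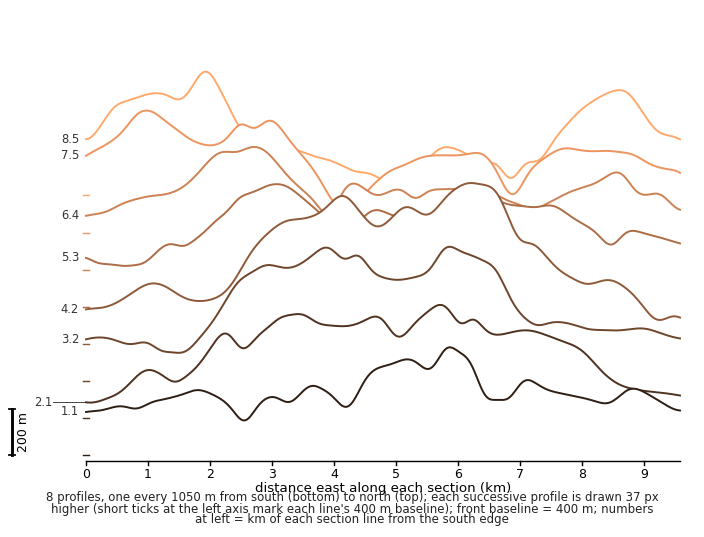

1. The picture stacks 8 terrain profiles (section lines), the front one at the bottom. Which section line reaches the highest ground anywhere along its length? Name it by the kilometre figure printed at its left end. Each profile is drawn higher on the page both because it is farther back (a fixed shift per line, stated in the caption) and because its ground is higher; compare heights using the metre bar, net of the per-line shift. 4.2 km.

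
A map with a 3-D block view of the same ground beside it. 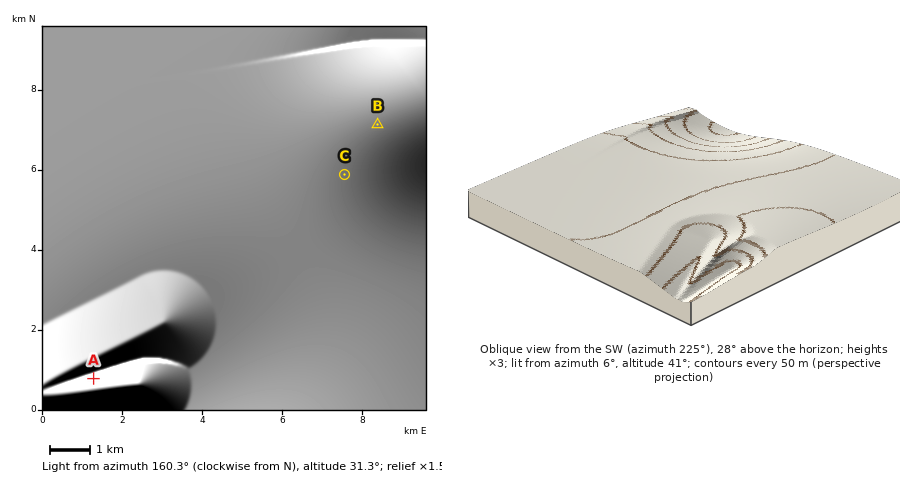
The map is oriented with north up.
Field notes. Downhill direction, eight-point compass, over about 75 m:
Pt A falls S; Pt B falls NE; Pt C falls NE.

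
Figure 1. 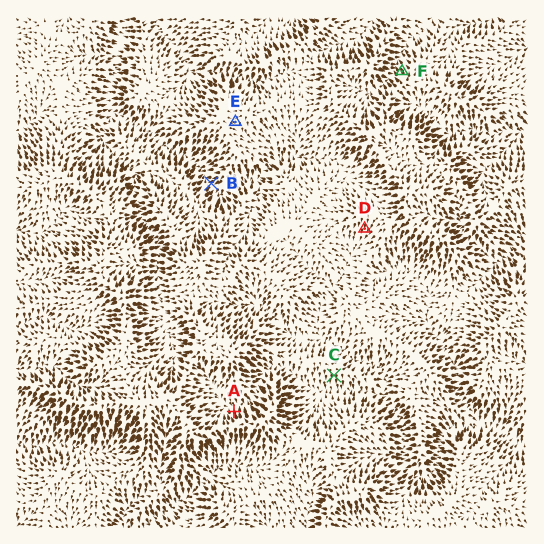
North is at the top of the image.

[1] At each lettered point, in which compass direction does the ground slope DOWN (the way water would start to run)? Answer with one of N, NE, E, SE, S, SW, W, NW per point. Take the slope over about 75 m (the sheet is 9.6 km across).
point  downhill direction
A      N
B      W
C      S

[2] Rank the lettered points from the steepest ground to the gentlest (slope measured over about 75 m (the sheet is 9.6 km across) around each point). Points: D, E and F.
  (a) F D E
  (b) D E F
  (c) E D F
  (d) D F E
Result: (a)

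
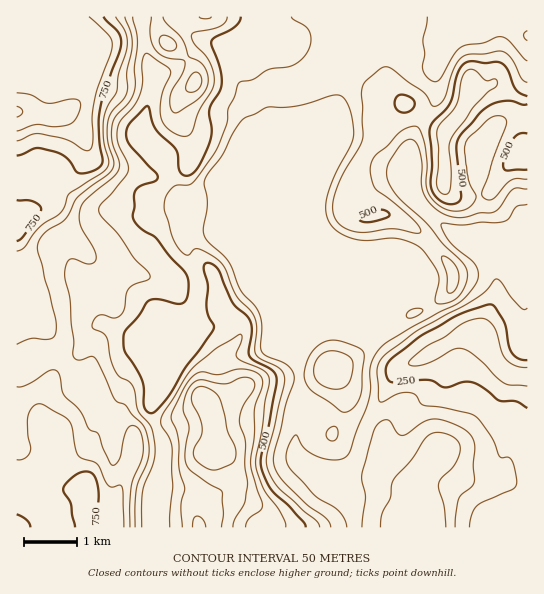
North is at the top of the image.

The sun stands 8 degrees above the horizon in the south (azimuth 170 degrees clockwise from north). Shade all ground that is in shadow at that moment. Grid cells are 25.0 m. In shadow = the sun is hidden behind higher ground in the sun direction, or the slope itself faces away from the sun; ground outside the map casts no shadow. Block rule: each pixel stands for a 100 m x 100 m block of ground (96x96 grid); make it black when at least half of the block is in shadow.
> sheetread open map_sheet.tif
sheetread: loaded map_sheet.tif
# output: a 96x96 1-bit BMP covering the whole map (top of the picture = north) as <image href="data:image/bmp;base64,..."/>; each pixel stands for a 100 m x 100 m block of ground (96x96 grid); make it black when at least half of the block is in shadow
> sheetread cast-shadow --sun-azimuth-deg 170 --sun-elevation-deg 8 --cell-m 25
<image width="96" height="96" href="data:image/bmp;base64,Qk2+BAAAAAAAAD4AAAAoAAAAYAAAAGAAAAABAAEAAAAAAIAEAAATCwAAEwsAAAIAAAAAAAAA////AAAAAAAAAAAAAAAAAAAAAAAAAAAAAAAH4AAAAAAAAAAAAAAP4AAAAAAAAAAAAAAf4AAAAAAAAAAAAAD/wAAAAAAAAAAAAAH/wAAAAAAAAAAAAAP/gAAAAAAAAAAAAAP/AAAAAAAAcAAAAAP+AAAAAAAAfCAAAAP+AAAAAAAAfiAAAAP8AAAAAAAAPgAAAAH4AAAAAAAAPgAAAAHwAAAAAAAAHgAAAABAAAAAAAAAHAAAAAAAAAAAAAAAHAAAQAAAAAAAAAAACAAAYAAAAAAAAAAAAAAAQAAAAAAf4AAAAA8AAAAAAAAf8AAAAA+AAAAAAAA/+AAAAA/gAAAAABgf8AABgA/4AAAAABgf8AAAgA/8AAAAAAwf8AAAAAf+AAAAAA4f4AAAAAQ/AAAAAA8P4AwAAAA//AAAAAfPwA8AAAAf/wAAAAf/wB8AAAAf/+AAAAf/gB8AAAAf//4AAAP/AA4AAAAf///AAAP/AAAACAAP///wAAH+AAAACAAP///z4AD+AAAAAAAP///j/gAIAAAAAAAH///D/4AAAAAAAAAH/P/D/4AAAAAAAAAH/x+D/4AAAAAAAAAH/w8B/wAAAAAAAAAD/gcB/gAAAAAAAAAD8AAB+AAAAAAAAAAD8DAA8AAAAAAAAAAD4DgAAAAAAAAAAAABwHgAAADwAAAAAAAAAHgAAAD4AAAAAAAAAHAAAAB4AAAAAAAAAHAAAAAAAAAAAAAAAPAAAAAAAAAAAAAAAGAAAAAAAAAAAAAAAGAAAAAAAAAAAAAAAkAAAAAAAAAAAAABDwAAAAAAOAAAAAACHwAAAAAAfAAAAAAAPgAAAAAA/AAAAAAAPgAAAAAB+AAAAAAAPgAAAAAB+AAAAAAAPAAAAAAB8AAAAAAAPAAAAAAD4AAAAAAAGAAAAAAPgAAAAAAAAAAAAAA/AAAAAAAAAAAAAAB8AAAAAAAAAAAAAAH4AAAAAAAAAAAAAD/wAAAAAAAAAAAAAD/wAAAAAAAAAAAAMB/gAAAAAAAAAAAAOA/AAAAAAAAAAAAAOAeAAAAAAAAAAAAAPAcEAAAAAAAAAAAAPAAOAAAAAAAAAAAAPgAMAAAAAAAAAAAAHgAAAAAAAAAAAAAAHwAAAAAAAAAAAAAAHwAAABAAAAAAAAAADwAAABgAAAAAAAAADwAAABwAAAAAAAAADwAAAB8AAAAAAAAABgAAAA8AAAAAAAAAAAAHgA4AAAAAAAAAAAAHwAAAAAAAAAAAAAAHwAAAAAAAAAAAAAAH4ACDgAAAAAAAAAAH4ADjwAAAAAAAAAAH4ADAAAAYAAAAAAB34AHAAAAeAAAAAAD/4AOAAAAfAAAAAAD/8AMAAAAfgAAAAAD3+AMAAAAP4AAAAABH/sAAAAAD4AAAAAAH/+AAAAAA8AAAAAAD//AAAAAA8AAAAAAD//gAAAAA4AAAAAAD//gAAAAA4AAAAAAB//gAAAAOwAAAAAAB//AAAAAeAAAAAAAA//AAAfA+AAAAAAAAf/AAAfg8AAAAAAAAf+AAA/AYAAAAAAAAf+A="/>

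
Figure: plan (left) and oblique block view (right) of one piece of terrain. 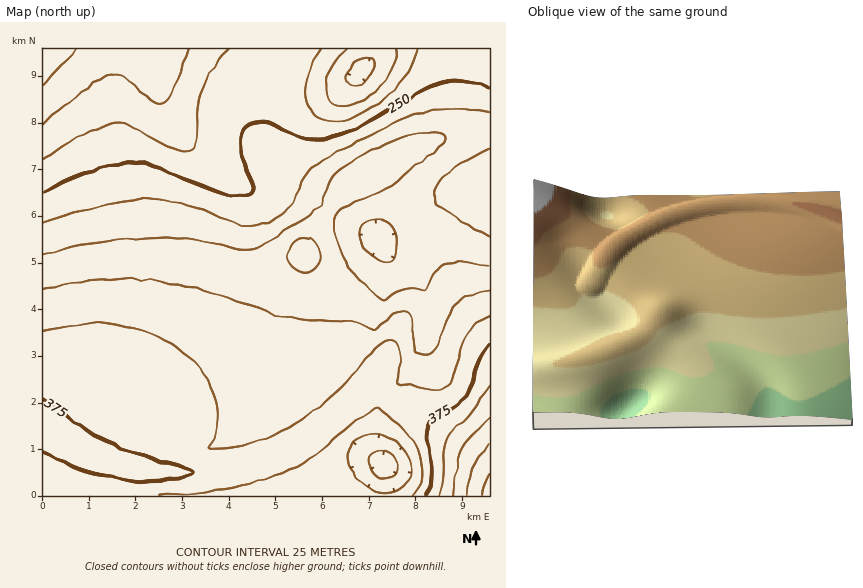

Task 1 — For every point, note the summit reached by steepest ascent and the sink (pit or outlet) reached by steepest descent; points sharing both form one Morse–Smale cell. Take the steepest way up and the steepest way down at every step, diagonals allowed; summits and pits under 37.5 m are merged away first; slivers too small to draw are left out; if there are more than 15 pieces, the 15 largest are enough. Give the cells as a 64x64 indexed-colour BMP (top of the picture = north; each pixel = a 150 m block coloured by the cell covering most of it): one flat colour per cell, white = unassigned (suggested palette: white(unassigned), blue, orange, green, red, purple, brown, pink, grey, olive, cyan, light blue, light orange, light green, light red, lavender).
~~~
<image width="64" height="64" href="data:image/bmp;base64,Qk12CAAAAAAAAHYAAAAoAAAAQAAAAEAAAAABAAQAAAAAAAAIAAATCwAAEwsAABAAAAAAAAAA////ALR3HwAOf/8ALKAsACgn1gC9Z5QAS1aMAMJ34wB/f38AIr28AM++FwDox64AeLv/AIrfmACWmP8A1bDFABRERERERERERERERERERERVVVVVVVVVVVVVVVVVVVVVFEREREREREREREREREREREVVVVVVVVVVVVVVVVVVVVUUREREREREREREREREREREREVVVVVVVVVVVVVVVVVVVRREREREREREQREREUREREREREVVVVVVVVVVVVVVVVVVFEREREREEREREREREREUREREREVVVVVVVVVVVVVVVVUUREREERERERERERERERERRERERERERERVVVVVVVVVUhFERBERERERERERERERERERFERERERERFVVVVVVVVIiEUQRERERERERERERERERERERFERERERFVVVVVVVVIiIRERERERERERERERERERERERERREREREVVVVVVVSIiIhERERERERERERERERERERERERERRERERVVVVVVSIiIiEREREREREREREREREREREREREREURERFVVVVUiIiIiIRERERERERERERERERERERERERERFERERVVVUiIiIiIhERERERERERERERERERERERERERERRERFVVIiIiIiIiEREREREREREREREREREREREREREREURERVIiIiIiIiIREREREREREREREREREREREREREREREURBIiIiIiIiIhERERERERERERERERERERERERERERERFBEiIiIiIiIiERERERERERERERERERERERERERERERERERIiIiIiIiIRERERERERERERERERERERERERERERERERESIiIiIiIhERERERERERERERERERERERERERERERERERIiIiIiIiERERERERERERERERERERERERERERERERERESIiIiIiIREREREREREREREREREREREREREREREREREREiIiIiIhERERERERERERERERERERERERERERERERERESIiIiIiERERERERERERERERERERERERERERERERERERIiIiIiIREREREREREREREREREREREREREREREREREREiIiIiIhERERERERERERERERERERERERERERERERERERIiIiIiEREREREREREREREREREREREREREREREREREREiIiIiIRERERERERERERERERERERERERERERERERERESIiIiIhEREREREREREREREREREREREREREREREREREREiIiIiEREREREREREREREREREREREREREREREREREREiIiIiIRERERERERERERERERERERERIiIhERERERERESIiIiIhERERERERERERERERERERESIiIiIhERERERESIiIiIiERERERERERERERERERERESIiIiIiIhEREREiIiIiIiIRERERERERERERERERERESIiIiIiIiIREREiIiIiIiIhERERERERERERERERERERIiIiIiIiIiEREiIiIiIiIiEREREREREREREREREREREiIiIiIiIiIhEiIiIiIiIiIREREREREREREREREREREiIiIiIiIiIiISIiIiIiIiIhERERERERERERERERERESIiIiIiIiIiIiIiIiIiIiIiERERERERERERERERERERIiIiIiIiIiIiIiIiIiIiIiIREREREREREREREREREREiIiIiIiIiIiIiIiIiIiIiIhERERERERERERERERERESIiIiIiIiIiIiIiIiIiIiIiERERERERERERERERERERIiIiIiIiIiIiIiIiIiIiIiIREREREREREREREREREREiIiIiIiIiIiIiIiIiIiIiIhERERERERERERERERERESIiIiIiIiIiIiIiIiIiIiIiERERERERERERERERERESIiIiIiIiIiIiIiIiIiIiIiIRERERERERERERERERESIiIiIiIzMzIiIiIiIiIiIiIhERERERERERERERERESIiIiIiMzMzMzIiIiIiIiIiIiEREREREREREREREREiIiIiIjMzMzMzMyIiIiIiIiIiIREREREREREREREREiIiIiIjMzMzMzMzMyIiIiIiIiIhEREREREREREREREiIiIiIjMzMzMzMzMzMyIiIiIiIiEREREREREREREREiIiIiIjMzMzMzMzMzMzMyIiIiIiIREREREREREREREiIiIiIiMzMzMzMzMzMzMzMyIiIiIhEREREREREREREiIiIiIiIzMzMzMzMzMzMzMzMzIiIiEREREREREREREiIiIiIiIjMzMzMzMzMzMzMzMzMyIiIRERERERERERESIiIiIiIiMzMzMzMzMzMzMzMzMzIiIhERERERERERESIiIiIiIiIzMzMzMzMzMzMzMzMzMiIiERERERERERERIiIiIiIiIjMzMzMzMzMzMzMzMzMyIiIRERERERERERIiIiIiIiIiMzMzMzMzMzMzMzMzMzIiIhEREREREREREiIiIiIiIiIjMzMzMzMzMzMzMzMzMiIiERERERERERESIiIiIiIiIiMzMzMzMzMzMzMzMzMzIiIRERERERERERIiIiIiIiIiIjMzMzMzMzMzMzMzMzMiIhEREREREREREiIiIiIiIiIiMzMzMzMzMzMzMzMzMyIiERERERERERESIiIiIiIiIiIjMzMzMzMzMzMzMzMzIiIRERERERERERIiIiIiIiIiIiMzMzMzMzMzMzMzMzMiIhEREREREREREiIiIiIiIiIiIzMzMzMzMzMzMzMzMyIi"/>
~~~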